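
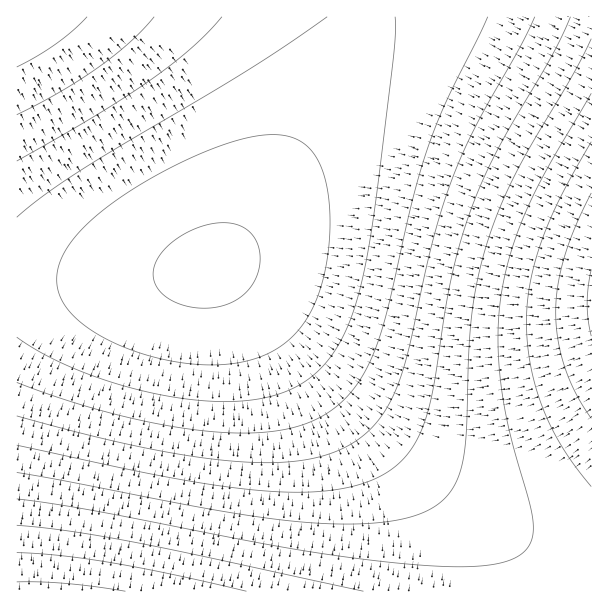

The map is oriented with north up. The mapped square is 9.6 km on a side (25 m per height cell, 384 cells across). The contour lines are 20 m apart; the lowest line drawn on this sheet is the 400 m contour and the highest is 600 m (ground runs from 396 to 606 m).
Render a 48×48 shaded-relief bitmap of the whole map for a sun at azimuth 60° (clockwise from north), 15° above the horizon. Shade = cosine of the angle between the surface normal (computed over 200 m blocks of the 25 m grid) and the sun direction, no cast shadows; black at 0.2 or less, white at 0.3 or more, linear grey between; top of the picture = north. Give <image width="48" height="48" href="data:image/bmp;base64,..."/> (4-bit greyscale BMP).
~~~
<image width="48" height="48" href="data:image/bmp;base64,Qk32BAAAAAAAAHYAAAAoAAAAMAAAADAAAAABAAQAAAAAAIAEAAATCwAAEwsAABAAAAAAAAAAAAAAABEREQAiIiIAMzMzAERERABVVVUAZmZmAHd3dwCIiIgAmZmZAKqqqgC7u7sAzMzMAN3d3QDu7u4A////AMzMzd3d3d3u7u7t3d3d3MzMu7u6qqmZmczM3d3d3d7u7u7d3d3dzMzLu7uqqpmZiMzN3d3d3u7u7u3d3d3MzMu7u6qqmZmIiMzd3d3d7u7u7t3d3dzMzLu7qqqZmYiIh83d3d3e7u7u7d3d3czMu7uqqpmZiIiHd93d3d7u7u7u7d3d3MzLu7qqmZmIiId3d93d3d7u7u7u3d3dzMy7uqqpmZiIh3d3Zt3d3e7u7u7t3d3czMu7qqmZmIiHd3ZmZt3d3u7u7u7d3d3MzLu6qpmYiId3dmZmZt3d3u7u7t3d3dzMy7uqqZmIh3d2ZmZlVd3d3u7u7d3d3czMu7qqmZiId3dmZmVVVd3d3u7t3d3d3MzLu6qpmYiHd2ZmZVVVVd3d3d3d3d3dzMy7uqqZiId3dmZlVVVVVd3d3d3d3d3czMu7qqmYiHd2ZmVVVVVERN3d3d3d3d3MzLu6qpmYh3dmZlVVVERERN3d3d3d3dzMy7u6qZmId3ZmZVVURERERN3d3d3d3czMu7uqqZiHd2ZlVVVERERERN3d3d3dzMzLu7qqmYiHdmZVVURERERERN3d3d3MzMy7u6qpmIh3ZmVVVERERERERM3d3MzMzMu7uqqZmId3ZmVVRERERERERMzMzMzMzLu7qqmZiHd2ZlVVRERERERERMzMzMzMu7u6qqmYiHdmZVVUREREQ0RERMzMzMy7u7uqqpmYh3dmZVVERERERERERMzLu7u7u6qqqZmIh3ZmVVVERERERERERLu7u7u7uqqqmZiId3ZmVVVERERERERERLu7u7u6qqqpmYiId2ZlVVRERERERERERLu7u6qqqqmZmYiHd2ZlVVRERERERERERKqqqqqqqpmZmIiHd2ZlVVVEREREREREVaqqqqqqqZmZiIh3d2ZlVVVERERERERFVaqqqqqpmZmZiIh3d2ZlVVVURERERERVVaqqqqmZmZmYiIh3d2ZmVVVVVERERFVVVZmZmZmZmZmYiIh3d2ZmVVVVVVVVVVVVVZmZmZmZmZmYiIh3d2ZmZVVVVVVVVVVVVZmZmZmZmZmIiIh3d3ZmZlVVVVVVVVVVVZmZmZmZmZmIiIiHd3ZmZmZVVVVVVVVVVZmZmZmZmZmIiIiHd3dmZmZmVVVVVVVVVZmZmZmZmZmYiIiId3d2ZmZmZmZVVVVVVZmZmZmZmZmYiIiId3d3ZmZmZmZmZmVVVZmZmZmZmZmZiIiIh3d3d2ZmZmZmZmZVVZmZmZmZmZmZmIiIiHd3d3dmZmZmZmZlVZmZmZmZmZmZmZiIiIh3d3d3dmZmZmZmVZmZmZmZmZmZmZmIiIiHd3d3d3ZmZmZmVZmZmZmZmZmZmZmZiIiIh3d3d3dmZmZmVZmZmZmZmZmZmZmZmIiIiId3d3d2ZmZmVZmZmZmZmZmZmZmZmYiIiIiHd3d3ZmZmVZmZmZmqqqqqmZmZmZmIiIiId3d3ZmZmVZmZmqqqqqqqqqmZmZmYiIiIh3d3dmZlVZmZmqqqqqqqqqqZmZmZmIiIiHd3dmZlVQ=="/>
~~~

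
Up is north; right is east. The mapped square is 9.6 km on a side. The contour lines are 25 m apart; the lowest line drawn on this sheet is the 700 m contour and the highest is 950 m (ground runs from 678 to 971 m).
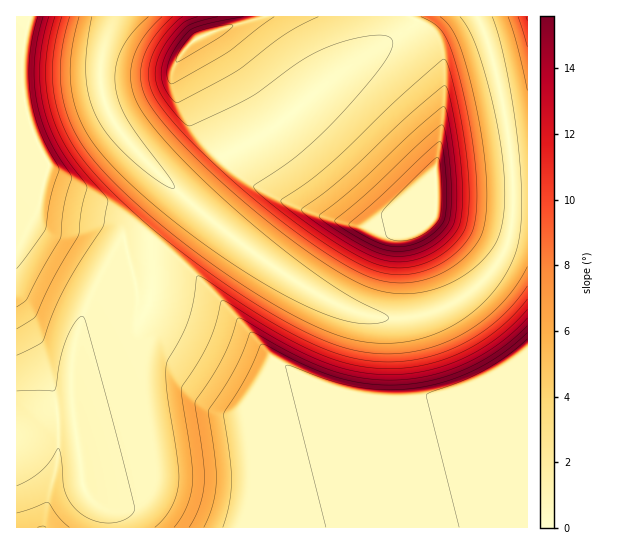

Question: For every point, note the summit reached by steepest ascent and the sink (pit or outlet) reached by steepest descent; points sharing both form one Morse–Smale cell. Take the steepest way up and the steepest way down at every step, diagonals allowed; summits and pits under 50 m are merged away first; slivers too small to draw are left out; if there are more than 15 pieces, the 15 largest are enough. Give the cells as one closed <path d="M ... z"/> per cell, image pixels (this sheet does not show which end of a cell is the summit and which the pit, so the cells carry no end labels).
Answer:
<path d="M182 195l-6 11-25 31 1 53-4 16-8 15-7 6-55 14-5 9-2 28 2 39-23 0-34 17 1 94 511-1-1-327-14 1-1 24-7 25-10 17-20 21-18 13-16 8-28 8-24 2-20-3-22-7-48-25-60-41z"/><path d="M477 16l-58 0-12 13-77 51-55 47-54 30-32 34-8 3 46 39 46 34 40 25 34 17 28 8 24 2 26-4 32-14 18-13 25-29 9-21 4-25-1-51-7-48-14-64z"/><path d="M115 16l-99 1 1 416 33-16 23 0-2-39 4-33 14-8 44-10 7-6 8-15 4-16-1-53 21-26 9-14-52-54-22-34-6-19-1-23 4-22z"/><path d="M418 16l-301 0-9 17-7 24-1 24 3 16 9 22 17 24 49 49 7 1 36-36 54-30 71-59 61-39z"/><path d="M527 16l-50 1 14 33 12 51 8 49 3 50 14-1z"/>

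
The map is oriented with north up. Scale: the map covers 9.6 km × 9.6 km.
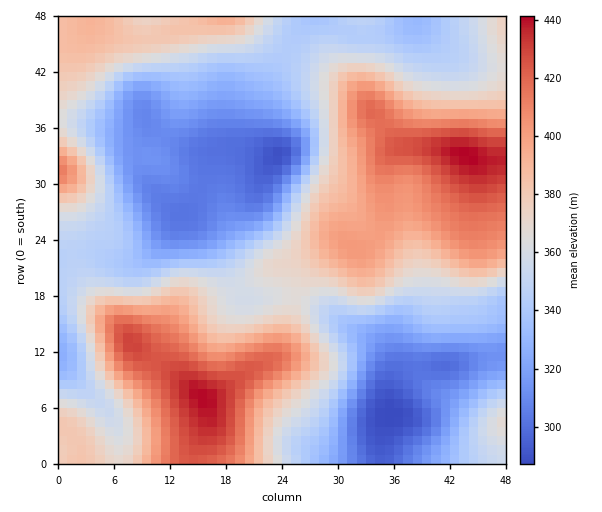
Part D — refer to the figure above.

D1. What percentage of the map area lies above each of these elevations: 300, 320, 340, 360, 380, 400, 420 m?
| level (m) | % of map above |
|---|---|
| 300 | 96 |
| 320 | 81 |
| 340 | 69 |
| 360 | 50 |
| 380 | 33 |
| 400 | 20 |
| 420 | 8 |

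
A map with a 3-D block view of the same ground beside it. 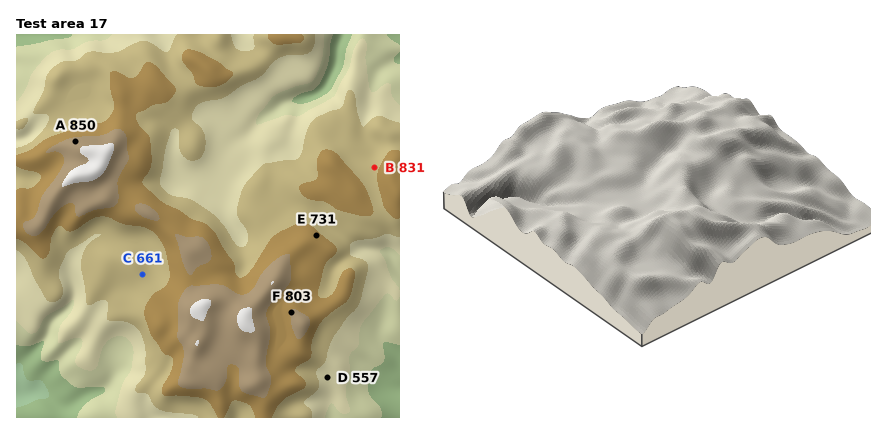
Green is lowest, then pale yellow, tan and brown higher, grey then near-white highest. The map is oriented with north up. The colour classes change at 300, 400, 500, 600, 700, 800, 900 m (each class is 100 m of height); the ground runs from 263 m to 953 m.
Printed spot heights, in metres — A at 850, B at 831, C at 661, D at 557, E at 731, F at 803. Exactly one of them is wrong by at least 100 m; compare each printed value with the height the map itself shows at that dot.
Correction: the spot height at B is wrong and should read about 681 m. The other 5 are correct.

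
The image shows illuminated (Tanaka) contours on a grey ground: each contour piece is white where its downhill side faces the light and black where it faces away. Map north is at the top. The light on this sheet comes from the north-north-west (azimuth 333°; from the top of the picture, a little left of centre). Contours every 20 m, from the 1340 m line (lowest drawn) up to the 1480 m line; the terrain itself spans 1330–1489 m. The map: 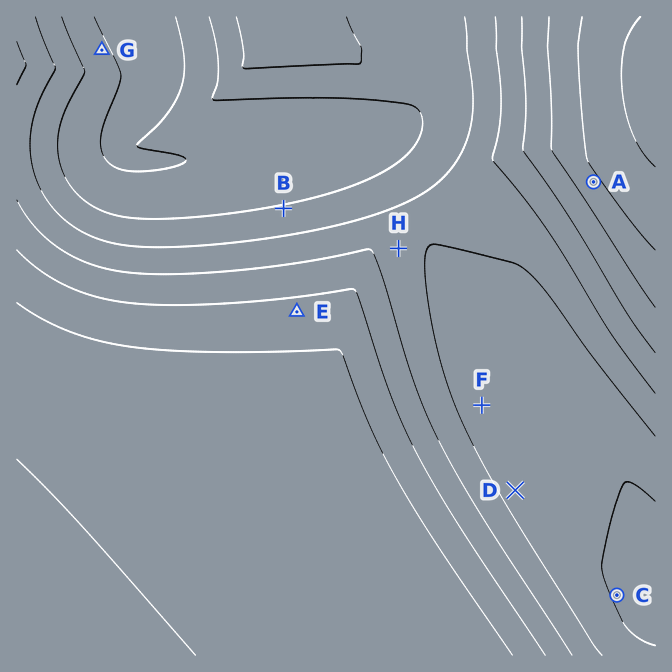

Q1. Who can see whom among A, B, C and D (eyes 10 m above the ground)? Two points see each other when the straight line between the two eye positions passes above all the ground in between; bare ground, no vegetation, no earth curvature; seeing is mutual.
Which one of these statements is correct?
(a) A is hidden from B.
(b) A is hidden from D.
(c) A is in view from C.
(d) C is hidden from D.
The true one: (c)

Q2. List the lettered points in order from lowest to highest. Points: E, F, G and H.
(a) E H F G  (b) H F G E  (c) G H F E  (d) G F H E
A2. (d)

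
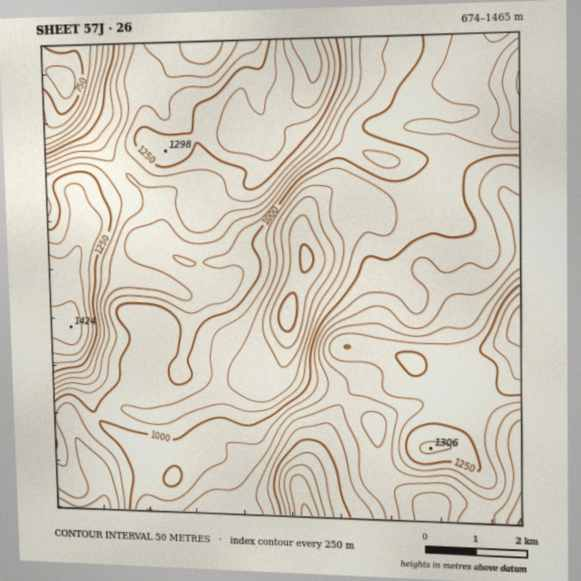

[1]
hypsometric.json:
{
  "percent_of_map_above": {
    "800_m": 97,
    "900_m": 90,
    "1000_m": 69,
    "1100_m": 45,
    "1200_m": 25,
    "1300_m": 8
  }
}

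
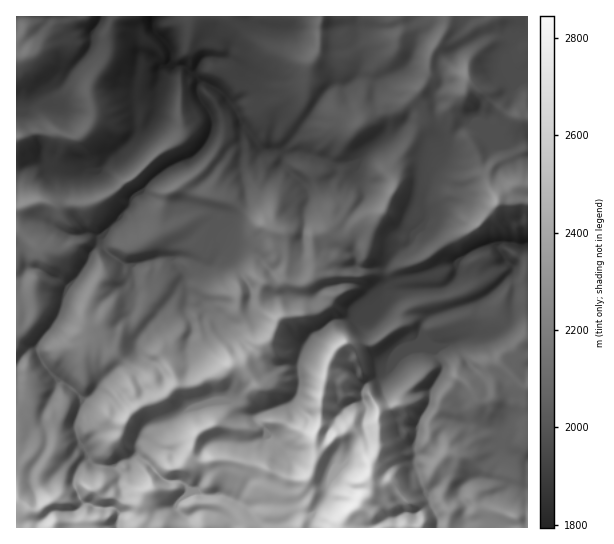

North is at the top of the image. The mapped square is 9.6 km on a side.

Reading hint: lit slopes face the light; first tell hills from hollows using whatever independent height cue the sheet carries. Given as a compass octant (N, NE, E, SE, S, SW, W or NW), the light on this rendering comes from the NW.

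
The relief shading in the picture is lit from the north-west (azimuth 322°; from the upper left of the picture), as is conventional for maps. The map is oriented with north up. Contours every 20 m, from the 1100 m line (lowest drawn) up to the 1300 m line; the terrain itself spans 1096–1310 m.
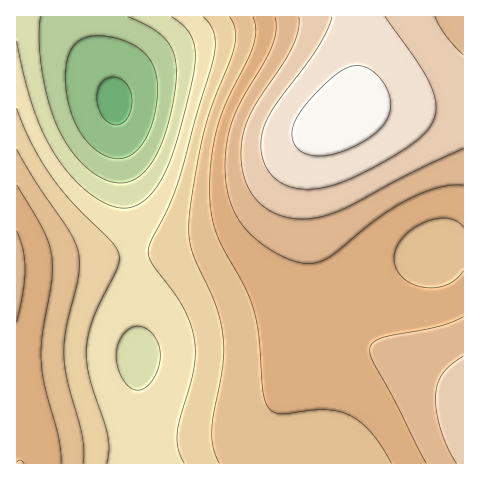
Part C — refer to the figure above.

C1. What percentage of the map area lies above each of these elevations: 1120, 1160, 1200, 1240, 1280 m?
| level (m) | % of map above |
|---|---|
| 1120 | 96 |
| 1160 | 86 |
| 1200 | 64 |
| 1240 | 28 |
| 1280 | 10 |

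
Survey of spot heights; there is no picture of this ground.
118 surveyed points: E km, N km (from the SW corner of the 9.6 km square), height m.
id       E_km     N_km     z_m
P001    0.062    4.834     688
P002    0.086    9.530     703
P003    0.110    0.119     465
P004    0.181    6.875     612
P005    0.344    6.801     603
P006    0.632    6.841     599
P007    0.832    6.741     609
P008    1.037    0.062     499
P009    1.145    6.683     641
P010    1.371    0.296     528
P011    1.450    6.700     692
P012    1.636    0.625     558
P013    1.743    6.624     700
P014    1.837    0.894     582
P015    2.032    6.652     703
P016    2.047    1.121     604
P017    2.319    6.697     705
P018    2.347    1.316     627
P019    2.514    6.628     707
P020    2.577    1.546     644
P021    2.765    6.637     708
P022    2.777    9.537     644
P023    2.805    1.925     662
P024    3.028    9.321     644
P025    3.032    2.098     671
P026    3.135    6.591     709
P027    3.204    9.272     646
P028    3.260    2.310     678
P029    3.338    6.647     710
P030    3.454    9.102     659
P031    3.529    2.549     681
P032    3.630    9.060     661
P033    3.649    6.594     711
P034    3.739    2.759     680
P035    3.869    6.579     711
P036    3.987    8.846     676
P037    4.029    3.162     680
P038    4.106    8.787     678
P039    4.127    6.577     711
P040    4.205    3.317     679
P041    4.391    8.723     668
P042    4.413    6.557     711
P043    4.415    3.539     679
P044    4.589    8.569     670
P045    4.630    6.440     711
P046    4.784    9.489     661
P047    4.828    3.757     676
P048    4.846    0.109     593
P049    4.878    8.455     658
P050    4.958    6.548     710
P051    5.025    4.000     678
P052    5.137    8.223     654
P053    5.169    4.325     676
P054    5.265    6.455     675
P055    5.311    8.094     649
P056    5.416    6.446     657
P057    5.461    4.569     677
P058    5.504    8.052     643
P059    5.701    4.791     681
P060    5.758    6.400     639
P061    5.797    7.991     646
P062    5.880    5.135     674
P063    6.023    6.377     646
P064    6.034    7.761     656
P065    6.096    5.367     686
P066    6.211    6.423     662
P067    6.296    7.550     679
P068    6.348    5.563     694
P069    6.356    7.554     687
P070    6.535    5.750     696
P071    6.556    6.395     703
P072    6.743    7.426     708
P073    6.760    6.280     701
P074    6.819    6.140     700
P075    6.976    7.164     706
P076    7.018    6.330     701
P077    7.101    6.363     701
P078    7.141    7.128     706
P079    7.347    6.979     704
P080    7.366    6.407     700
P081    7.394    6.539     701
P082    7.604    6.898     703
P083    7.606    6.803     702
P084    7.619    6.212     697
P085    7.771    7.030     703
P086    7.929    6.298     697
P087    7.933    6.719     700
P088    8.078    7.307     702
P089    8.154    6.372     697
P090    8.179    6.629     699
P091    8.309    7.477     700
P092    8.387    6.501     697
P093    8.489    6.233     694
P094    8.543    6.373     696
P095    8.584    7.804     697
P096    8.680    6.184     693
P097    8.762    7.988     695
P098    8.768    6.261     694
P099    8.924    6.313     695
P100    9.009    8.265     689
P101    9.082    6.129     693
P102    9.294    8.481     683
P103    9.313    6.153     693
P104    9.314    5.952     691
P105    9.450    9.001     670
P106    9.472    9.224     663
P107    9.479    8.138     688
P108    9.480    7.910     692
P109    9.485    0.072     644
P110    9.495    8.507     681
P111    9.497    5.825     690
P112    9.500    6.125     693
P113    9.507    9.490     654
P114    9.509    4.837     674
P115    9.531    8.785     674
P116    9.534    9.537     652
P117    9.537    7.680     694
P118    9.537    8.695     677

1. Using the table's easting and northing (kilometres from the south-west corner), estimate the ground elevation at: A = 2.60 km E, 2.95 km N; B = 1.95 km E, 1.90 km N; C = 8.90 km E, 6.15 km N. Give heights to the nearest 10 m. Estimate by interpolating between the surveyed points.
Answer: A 700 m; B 630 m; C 690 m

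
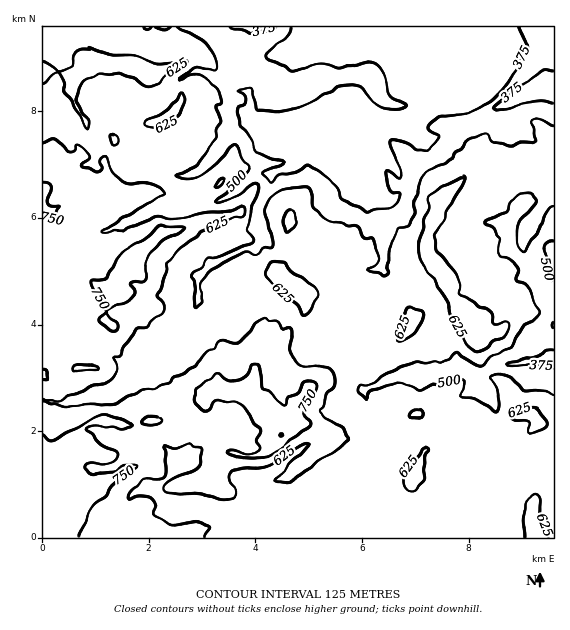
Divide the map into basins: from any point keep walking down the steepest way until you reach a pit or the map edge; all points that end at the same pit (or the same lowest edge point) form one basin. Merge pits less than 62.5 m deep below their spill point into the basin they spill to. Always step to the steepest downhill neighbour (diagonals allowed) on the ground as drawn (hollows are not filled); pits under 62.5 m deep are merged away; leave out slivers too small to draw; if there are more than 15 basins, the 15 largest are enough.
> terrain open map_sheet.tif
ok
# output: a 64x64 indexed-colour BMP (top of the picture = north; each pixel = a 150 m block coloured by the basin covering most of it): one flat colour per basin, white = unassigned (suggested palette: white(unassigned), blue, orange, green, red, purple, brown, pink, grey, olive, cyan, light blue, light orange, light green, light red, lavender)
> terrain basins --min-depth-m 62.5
<image width="64" height="64" href="data:image/bmp;base64,Qk12CAAAAAAAAHYAAAAoAAAAQAAAAEAAAAABAAQAAAAAAAAIAAATCwAAEwsAABAAAAAAAAAA////ALR3HwAOf/8ALKAsACgn1gC9Z5QAS1aMAMJ34wB/f38AIr28AM++FwDox64AeLv/AIrfmACWmP8A1bDFABERERERERERERIiIiIiIiIiIiIiIiIiIiIiIiIiIiERERERERERERERESIiIiIiIiIiIiIiIiIiIiIiIiIiIRERERERERERERERIiIiIiIiIiIiIiIiIiIiIiIiIiIhERERERERERERERESIiIiIiIiIiIiIiIiIiIiIiIiIiERERERERERERERERIiIiIiIiIiIiIiIiIiIiIiIiIiIREREREREREREREREiIiIiIiIiIiIiIiIiIiIiIiIiIiEREREREREREREREREREiIiIiIiIiIiIiIiIiIiIiIiIRERERERERERERERERERERIiIiIiIiIiIiIiIiIiIiIRERERERERERERERERERERERIiIiIiIiIiIiIiIiIiIRERERERERERERERERERERERESIiIiIiIiIiIiIiIiIhEREREREREREREREREREREREREiIiIiIiIiIiIiIiIiEREREREREREREREREREREREREREiIiIiIiIiIiIiIiIRERERERERERERERERERERERERESIiIiIiIiIiIiIiIiERERERERERERERERERERERERERIiIiIiIiIiIiIiIiIRERERERERERERERERERERERIiIiIiIiIiIiIiIiIiIiEhEREREREREREREREREREREiIiIiIiIiIiIiIiIiIiIiERERERERERERERERERERESIiIiIiIiIiIiIiIiIiIiIREREREREREREREREREREREiIiIiIiIiIiIiIiIiIiIhERERERERERERERERERERESIiIiIiIiIiIiIiIiIiIiERERERERERERERERERERESIiIiIiIiIiIiIiIiIiIiIRERERERERERERERERERESIiIiIiIiIiIiIiIiIiIiIhERERERERERERERERERERIiIiIiIiIiIiIiIiIiIiIiERERERERERERERERERERIiIiIiIiIiIiIiIiIiIiIiIREREREREREREREREREREiIiIiIiIiIiIiIiIiIiIiIhERERERERERERERERERESIiIiIhEREiIiIiIiIiIiIiEREREREREREREREREREREiIiIhERERIiIiIiIiIiIiIRERERERERERERERERERESIiIhERERESIiIiIiIiIiIhEREREREREREREREREREREiIhEREREREiIiIiIiIiIiERERERERERERERERERERERIiERERERERIiIiIiIiIiIREREREREREREREREREREREiERERERERESIiIiIiIiIhEREREREREREREREREREREREREREREREREiIiIiIiIiERERERERERERERERERERERERERERERERERIiIiIiIiIRERERERERERERERERERERERERERERERERIiIiIiIiIhERERERERERERERERERERERERERERERERIiIiIiIiIiEREREREREREREREREREREREREREREREREiIiIiIiIiIREREREREREREREREREREREREREREREREiIiIiIiIiIhERERERERERERERERERERERERERERERESIiIiIiIiIiERERERERERERERERERERERERERERERERIiIiIiIiIiIREREREREREREREREREREREREREREREREiIiIiIiIiIhERERERERERERERERERERERERERERERERIiIiIiIiIiEREREREREREREREREREREREREREREREREiIiIiIiIiIRERERERERERERERERERERERERERERERERIiIiIiIiIhEREREREREREREREREREREREREREREREREiIiIiIiIiERERERERERERERERERERERERERERERERERIiIiIiIiIRERERERERERERERERERERERERERERERERESIiIiIiIhERERERERERERERERERERERERERERERERERESIiIiIiERERERERERERERERERERERERERERERERERERERERIiIRERERERERERERERERERERERERERERERERERERERESIhERERERERERERERERERERERERERERERERERERERERERERERERERERERERERERERERERERERERERERERERERERERERERERERERERERERERERERERERERERERERERERERERERERERERERERERERERERERERERERERERERERERERERERERERERERERERERERERERERERERERERERERERERERERERERERERERERERERERERERERERERERERERERERERERERERERERERERERERERERERERERERERERERERERERERERERERERERERERERERERERERERERERERERERERERERERERERERERERERERERERERERERERERERERERERERERERERERERERERERERERERERERERERERERERERERERERERERERERERERERERERERERERERERERERERERERERERERERERERERERERERERERERERERERERERERERERERERERERERERERERERERERERERERERERERERERERERERERERERERERERERERERERERERERERERERERERERERERERERERERERERERERERERERERERERERERERERERERERERERERERERERERERERERERERERERERERERERERERERERERERER"/>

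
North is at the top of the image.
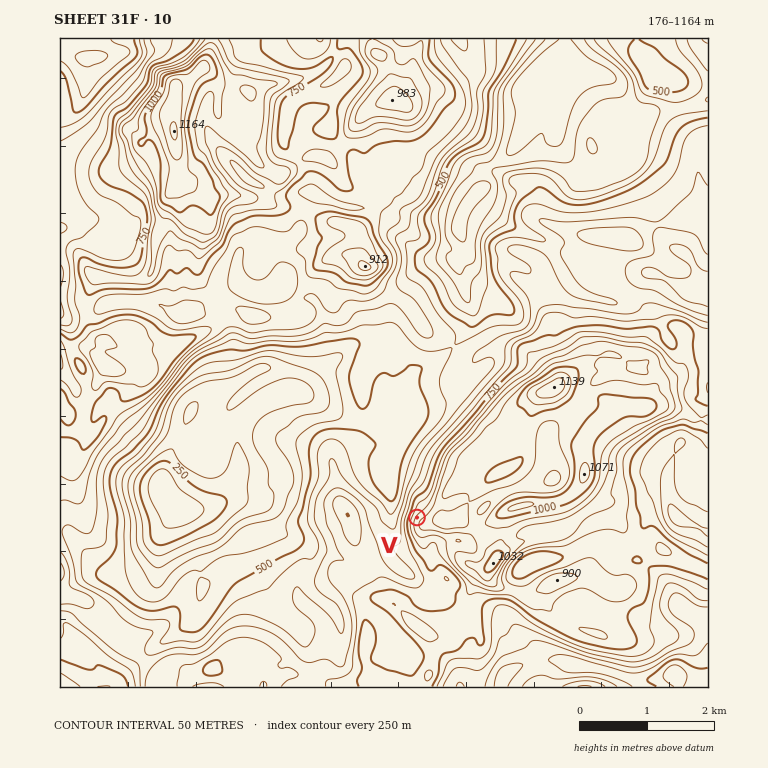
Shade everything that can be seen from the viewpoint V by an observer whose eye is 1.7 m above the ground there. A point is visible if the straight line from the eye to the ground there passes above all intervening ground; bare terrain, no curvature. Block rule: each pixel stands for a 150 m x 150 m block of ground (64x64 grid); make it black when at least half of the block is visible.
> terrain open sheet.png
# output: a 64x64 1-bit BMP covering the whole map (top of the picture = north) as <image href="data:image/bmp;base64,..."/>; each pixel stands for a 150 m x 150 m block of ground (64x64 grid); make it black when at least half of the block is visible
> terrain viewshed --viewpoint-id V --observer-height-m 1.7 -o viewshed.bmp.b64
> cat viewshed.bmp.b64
<image width="64" height="64" href="data:image/bmp;base64,Qk0+AgAAAAAAAD4AAAAoAAAAQAAAAEAAAAABAAEAAAAAAAACAAATCwAAEwsAAAIAAAAAAAAA////AAAAAAAAQH8AAAAAAAAh/+AAAAAAAL//wAAAAAAB/f/AAAAAAAP4/4AAAAAAB/j/gAAAAAAf+P/AAAAAAB/4eYAAAAAAP/x7BAAAAAD/nnsOAAAAAP+P/w4AAAAA/8//HgAAAAD/h4AeAAAAAP8AAAcAAAAAvwAABwAAAAC+AAAPAAAAAD4AAA+AAAAAPgAAD5AAAAD+AAAPrAAAAPwAAB/MAAAAfAAAH+wAAAB+AAA//gAAAD8AAD/+AAAAP8AAP/AAAAA/94Af8AAAAD/7gA/wAAAAL/mAD/gAAAA3/8Af/AAAADP+YD/8AAAAW/8w//4AAAAP/8///wAAAI////f/gAAAD///4/+AAAAP3//z/4AAAA/H////AAAAA4H///gAAAAAAP//8AAAAAAAAH/gAAAAABwA/8AAAAAf/gD/gBAAABj+EP/AOAAAAH8ef8AwAAAAf58QQDwAAAB/3gAAcAAAAH/+ADAAAAAAL/4AYAAAAAA7/gDwAAAAAD/+APgAAAAAPfwA/AAAAAAEDgD+IAAAAAIeAf/wAAAAEDAB/+AAAAAYYAH/4AAAABjAA//wAAAAGfAD//AAAAAf8Af/6AAAAB8YA//oAAAADDgB3wAAAAAdvAAOBAAAAA8OAAA8AAAABwAAAH4AAAABAAAAHgAAAAAAAAAfAAAAAAAAAB8DAA=="/>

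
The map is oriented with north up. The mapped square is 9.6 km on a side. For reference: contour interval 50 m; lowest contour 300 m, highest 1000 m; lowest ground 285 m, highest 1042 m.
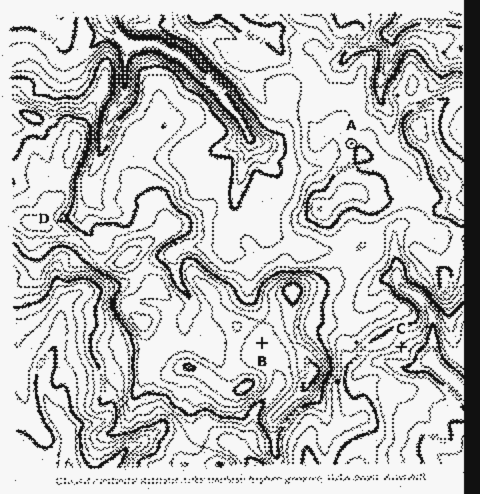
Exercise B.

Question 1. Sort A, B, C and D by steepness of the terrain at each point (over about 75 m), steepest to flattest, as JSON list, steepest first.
["D", "C", "A", "B"]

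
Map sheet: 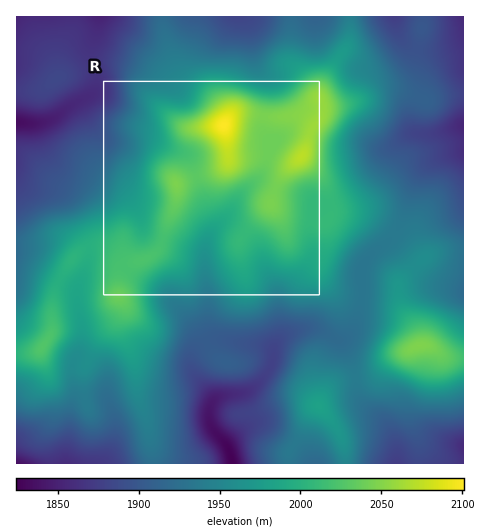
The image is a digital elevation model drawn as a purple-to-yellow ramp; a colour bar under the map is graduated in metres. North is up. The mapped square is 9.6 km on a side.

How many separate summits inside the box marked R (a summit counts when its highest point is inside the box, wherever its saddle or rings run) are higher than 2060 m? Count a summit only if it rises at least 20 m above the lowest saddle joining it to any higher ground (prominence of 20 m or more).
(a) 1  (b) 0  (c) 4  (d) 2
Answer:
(d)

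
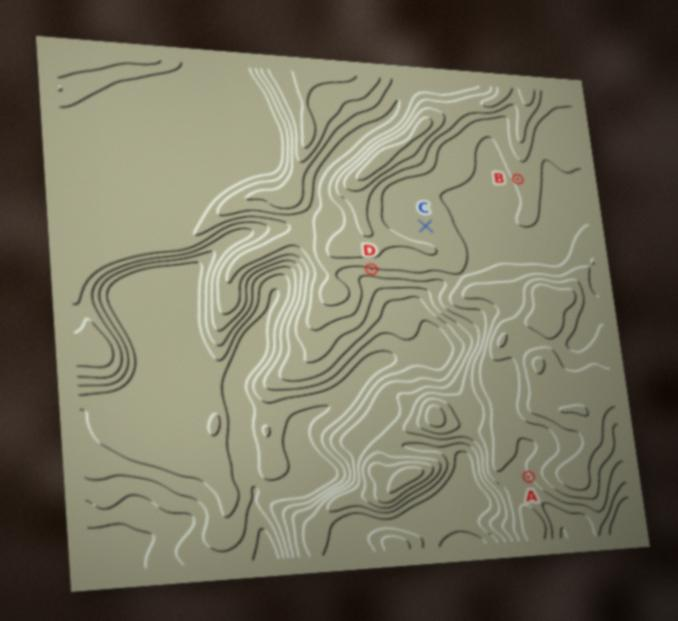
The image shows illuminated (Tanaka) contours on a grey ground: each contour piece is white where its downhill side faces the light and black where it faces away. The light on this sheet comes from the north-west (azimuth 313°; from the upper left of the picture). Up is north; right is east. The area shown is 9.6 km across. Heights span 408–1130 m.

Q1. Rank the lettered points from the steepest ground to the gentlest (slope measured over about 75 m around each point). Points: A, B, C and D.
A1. D A B C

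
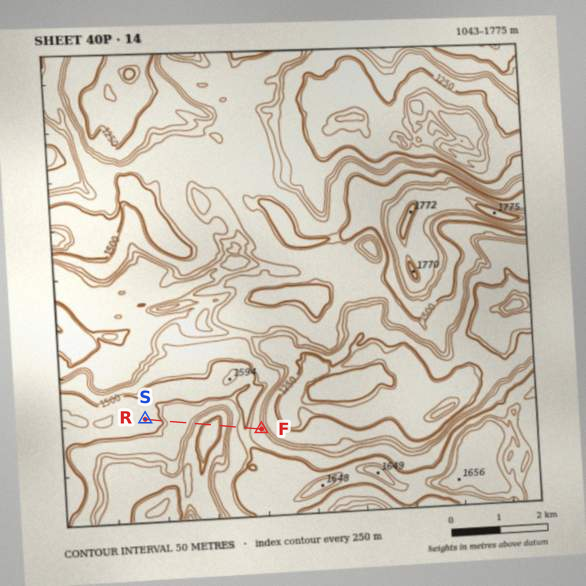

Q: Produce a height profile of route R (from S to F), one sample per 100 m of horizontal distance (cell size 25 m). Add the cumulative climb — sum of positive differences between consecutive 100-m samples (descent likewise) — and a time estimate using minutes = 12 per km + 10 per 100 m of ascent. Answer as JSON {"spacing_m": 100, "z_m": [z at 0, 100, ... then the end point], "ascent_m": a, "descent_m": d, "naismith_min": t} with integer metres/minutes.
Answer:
{"spacing_m": 100, "z_m": [1530, 1529, 1528, 1514, 1459, 1416, 1411, 1409, 1407, 1397, 1307, 1283, 1214, 1168, 1166, 1237, 1287, 1386, 1427, 1480, 1501, 1452, 1410, 1406, 1405], "ascent_m": 334, "descent_m": 459, "naismith_min": 61}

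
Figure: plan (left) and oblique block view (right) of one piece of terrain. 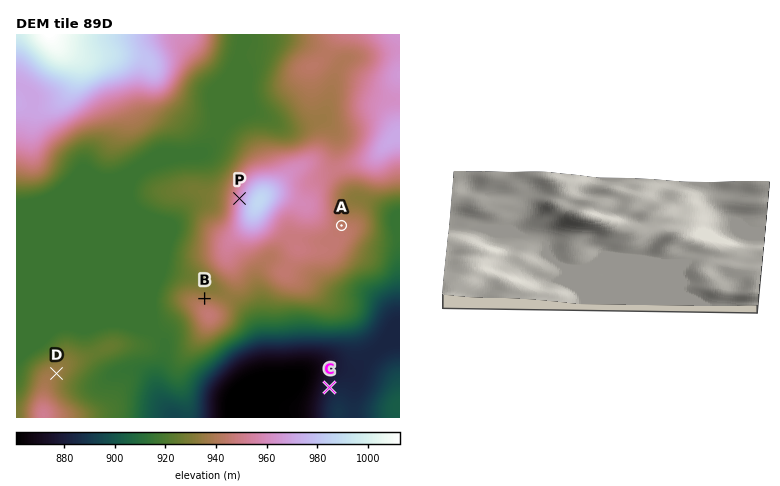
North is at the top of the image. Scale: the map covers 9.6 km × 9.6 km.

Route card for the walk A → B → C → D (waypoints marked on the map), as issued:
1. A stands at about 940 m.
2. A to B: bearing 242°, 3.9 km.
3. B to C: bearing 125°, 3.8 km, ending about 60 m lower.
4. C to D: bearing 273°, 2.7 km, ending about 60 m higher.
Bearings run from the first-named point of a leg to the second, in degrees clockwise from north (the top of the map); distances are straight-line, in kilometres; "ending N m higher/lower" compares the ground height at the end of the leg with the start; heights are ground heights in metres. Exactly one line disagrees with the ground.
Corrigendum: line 4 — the distance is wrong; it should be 6.8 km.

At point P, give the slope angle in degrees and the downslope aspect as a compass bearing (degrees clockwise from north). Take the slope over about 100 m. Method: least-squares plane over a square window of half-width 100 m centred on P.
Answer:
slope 5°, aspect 285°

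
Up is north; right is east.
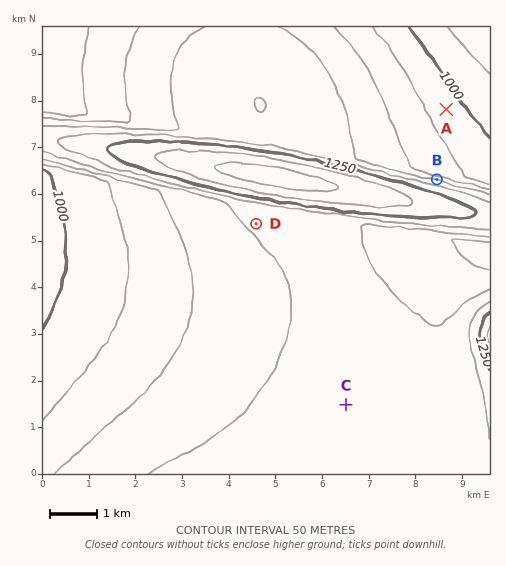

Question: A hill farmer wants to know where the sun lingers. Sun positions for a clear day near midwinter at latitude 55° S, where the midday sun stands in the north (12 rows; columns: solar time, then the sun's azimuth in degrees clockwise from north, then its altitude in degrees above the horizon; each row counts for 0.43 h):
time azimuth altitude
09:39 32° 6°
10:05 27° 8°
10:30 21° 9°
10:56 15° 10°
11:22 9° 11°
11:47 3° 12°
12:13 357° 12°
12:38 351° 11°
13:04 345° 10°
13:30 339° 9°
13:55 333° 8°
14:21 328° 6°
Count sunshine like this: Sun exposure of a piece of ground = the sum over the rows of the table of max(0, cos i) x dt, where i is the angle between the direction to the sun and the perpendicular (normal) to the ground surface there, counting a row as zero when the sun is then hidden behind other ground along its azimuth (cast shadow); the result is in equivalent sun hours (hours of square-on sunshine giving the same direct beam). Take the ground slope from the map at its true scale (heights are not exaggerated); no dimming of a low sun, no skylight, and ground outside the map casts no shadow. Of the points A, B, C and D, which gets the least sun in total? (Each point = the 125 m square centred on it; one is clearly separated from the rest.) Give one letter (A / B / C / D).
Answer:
D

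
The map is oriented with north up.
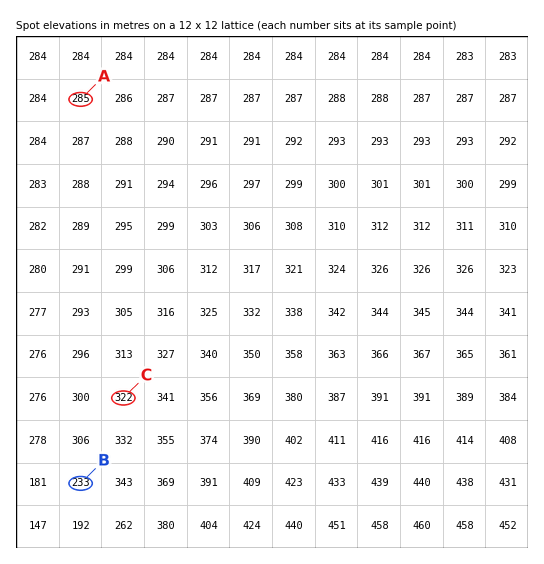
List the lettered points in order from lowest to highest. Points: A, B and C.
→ B A C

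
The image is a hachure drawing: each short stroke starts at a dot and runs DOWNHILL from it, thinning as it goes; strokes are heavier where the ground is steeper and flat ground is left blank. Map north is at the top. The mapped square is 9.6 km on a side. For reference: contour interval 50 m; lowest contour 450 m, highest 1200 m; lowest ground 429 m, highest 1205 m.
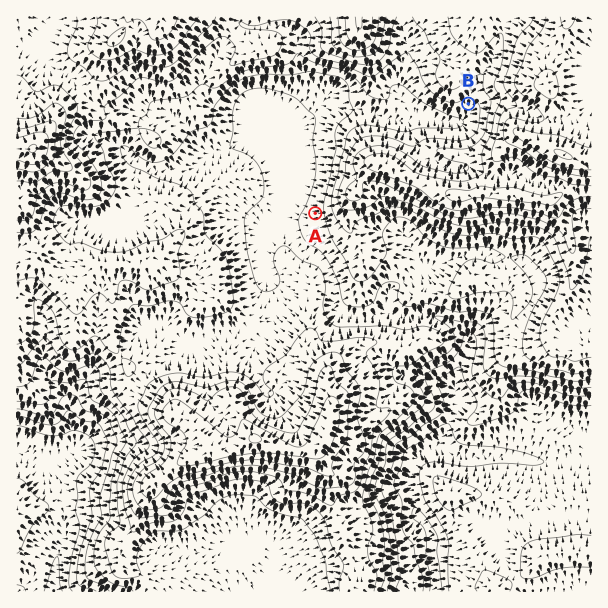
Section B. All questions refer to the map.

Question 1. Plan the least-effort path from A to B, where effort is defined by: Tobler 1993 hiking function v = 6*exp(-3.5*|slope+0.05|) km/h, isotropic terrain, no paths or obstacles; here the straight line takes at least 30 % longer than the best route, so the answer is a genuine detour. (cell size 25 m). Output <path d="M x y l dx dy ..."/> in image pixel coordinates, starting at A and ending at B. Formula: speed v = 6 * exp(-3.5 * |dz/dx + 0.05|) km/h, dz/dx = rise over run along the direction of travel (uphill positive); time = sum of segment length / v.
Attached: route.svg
<path d="M315 213l38-75 4-4 9-5 36 0 36-18 15 0 15-7"/>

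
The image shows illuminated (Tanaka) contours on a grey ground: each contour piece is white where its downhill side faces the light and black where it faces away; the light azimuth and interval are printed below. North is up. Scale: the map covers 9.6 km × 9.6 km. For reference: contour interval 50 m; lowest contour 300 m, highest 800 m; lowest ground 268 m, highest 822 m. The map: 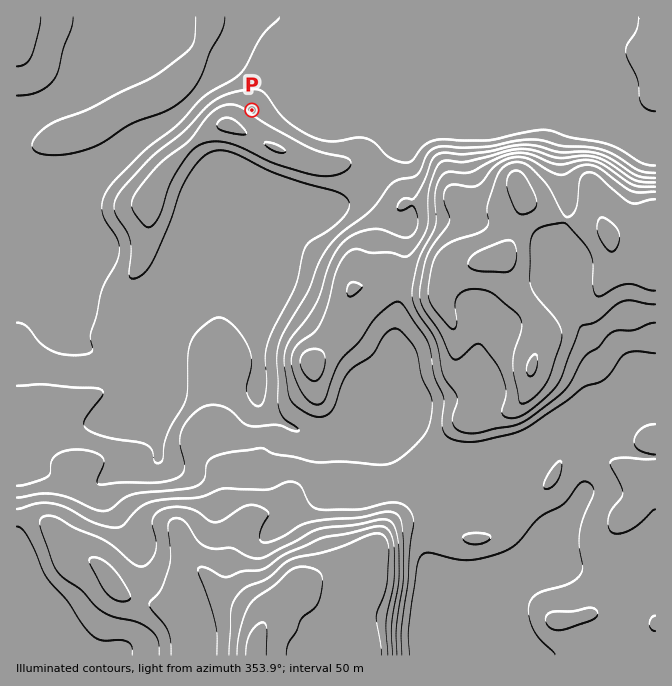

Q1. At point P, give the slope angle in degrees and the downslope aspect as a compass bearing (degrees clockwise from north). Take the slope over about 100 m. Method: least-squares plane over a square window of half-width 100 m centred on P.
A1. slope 11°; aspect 35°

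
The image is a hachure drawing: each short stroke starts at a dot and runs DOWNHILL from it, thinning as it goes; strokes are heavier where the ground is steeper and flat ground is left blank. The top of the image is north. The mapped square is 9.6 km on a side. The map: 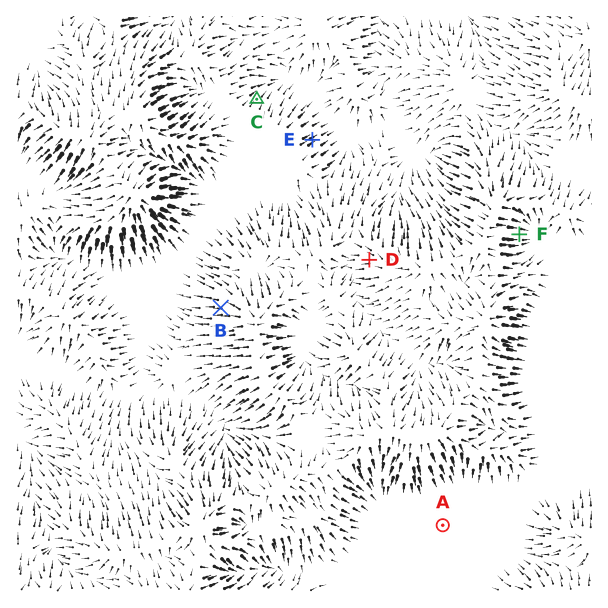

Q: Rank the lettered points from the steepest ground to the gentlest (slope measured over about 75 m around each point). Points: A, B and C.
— B C A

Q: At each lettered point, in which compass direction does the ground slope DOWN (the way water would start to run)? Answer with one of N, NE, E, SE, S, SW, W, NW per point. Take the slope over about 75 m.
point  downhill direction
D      W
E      NE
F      E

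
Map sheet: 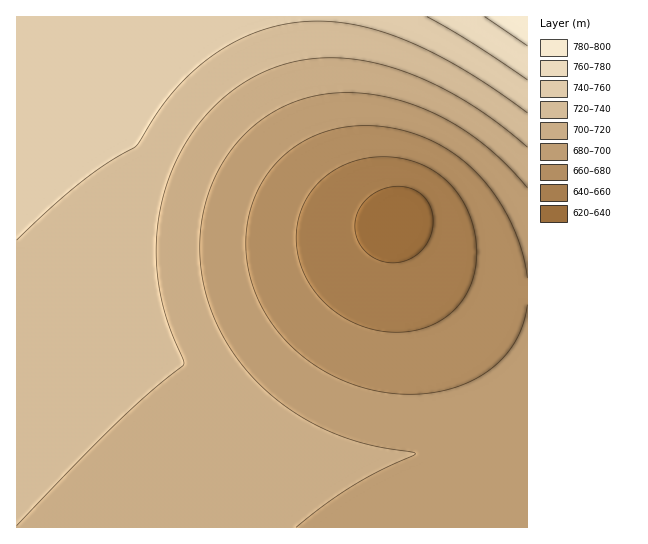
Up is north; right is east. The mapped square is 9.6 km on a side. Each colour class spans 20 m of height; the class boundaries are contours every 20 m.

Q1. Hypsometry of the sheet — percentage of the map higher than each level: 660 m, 90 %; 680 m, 77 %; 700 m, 58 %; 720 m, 35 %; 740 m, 14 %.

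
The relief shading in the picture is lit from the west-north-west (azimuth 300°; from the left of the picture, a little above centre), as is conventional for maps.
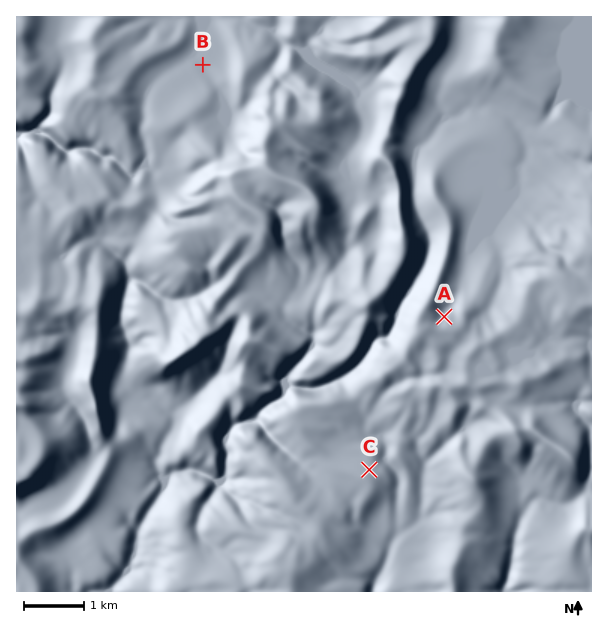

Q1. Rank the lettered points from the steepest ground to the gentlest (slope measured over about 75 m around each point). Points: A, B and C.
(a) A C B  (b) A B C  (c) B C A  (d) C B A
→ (a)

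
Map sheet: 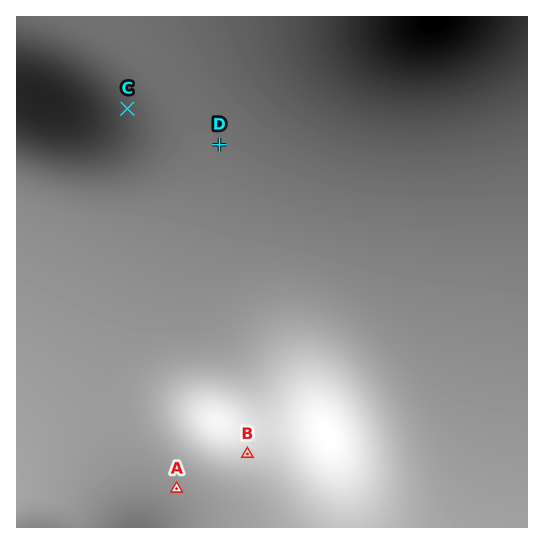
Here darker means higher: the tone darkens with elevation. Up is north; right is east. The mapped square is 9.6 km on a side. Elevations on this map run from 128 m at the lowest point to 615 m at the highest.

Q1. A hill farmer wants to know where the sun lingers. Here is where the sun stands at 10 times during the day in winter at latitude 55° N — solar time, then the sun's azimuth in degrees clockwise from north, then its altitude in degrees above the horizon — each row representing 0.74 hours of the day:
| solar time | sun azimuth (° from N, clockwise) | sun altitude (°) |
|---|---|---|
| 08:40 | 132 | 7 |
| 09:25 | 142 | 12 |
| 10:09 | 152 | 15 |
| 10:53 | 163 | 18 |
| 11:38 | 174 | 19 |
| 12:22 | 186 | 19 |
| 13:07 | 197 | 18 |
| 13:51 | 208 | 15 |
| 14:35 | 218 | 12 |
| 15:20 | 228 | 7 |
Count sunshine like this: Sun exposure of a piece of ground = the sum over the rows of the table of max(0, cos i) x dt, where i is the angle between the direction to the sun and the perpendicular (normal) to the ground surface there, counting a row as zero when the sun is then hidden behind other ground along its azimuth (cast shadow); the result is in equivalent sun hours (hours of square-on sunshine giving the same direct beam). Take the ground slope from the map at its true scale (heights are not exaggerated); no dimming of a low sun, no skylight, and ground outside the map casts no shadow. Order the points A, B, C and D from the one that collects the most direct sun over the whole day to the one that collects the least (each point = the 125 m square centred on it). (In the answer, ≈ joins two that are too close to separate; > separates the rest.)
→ D > A ≈ C > B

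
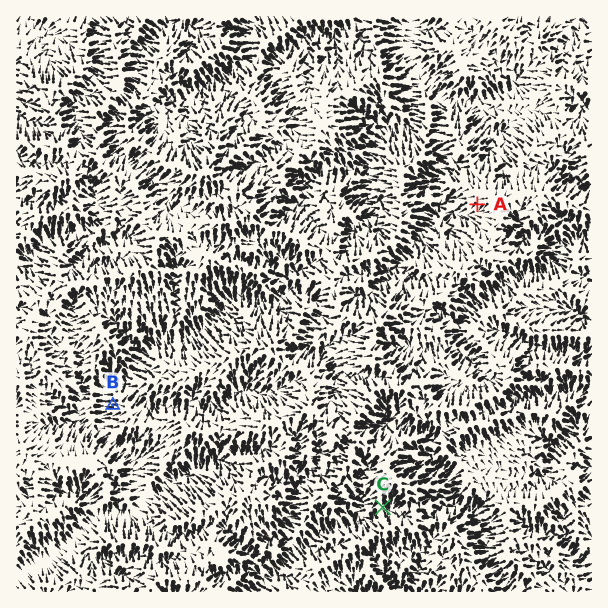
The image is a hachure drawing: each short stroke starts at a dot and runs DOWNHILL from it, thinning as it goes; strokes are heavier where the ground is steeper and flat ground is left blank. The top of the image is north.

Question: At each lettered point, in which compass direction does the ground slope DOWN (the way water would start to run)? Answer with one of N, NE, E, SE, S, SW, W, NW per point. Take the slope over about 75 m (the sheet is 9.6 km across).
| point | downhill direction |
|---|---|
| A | SW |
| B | W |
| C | S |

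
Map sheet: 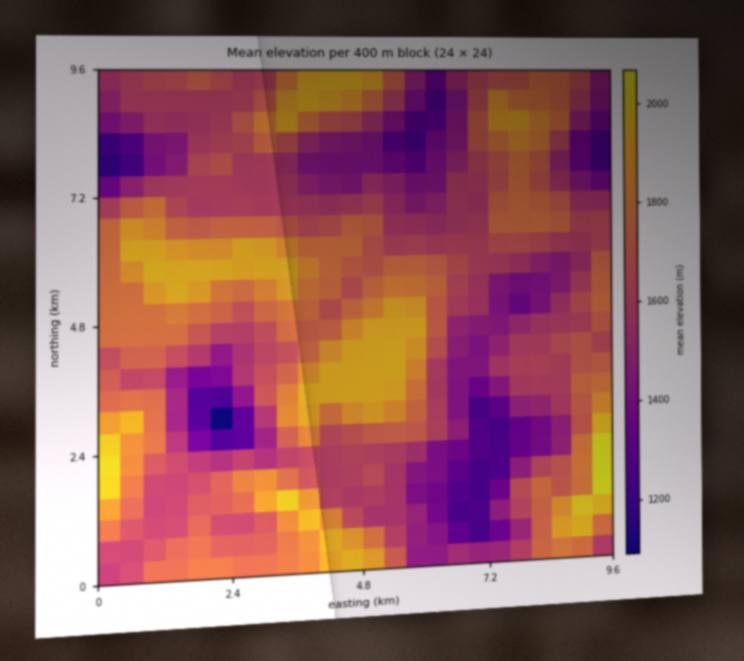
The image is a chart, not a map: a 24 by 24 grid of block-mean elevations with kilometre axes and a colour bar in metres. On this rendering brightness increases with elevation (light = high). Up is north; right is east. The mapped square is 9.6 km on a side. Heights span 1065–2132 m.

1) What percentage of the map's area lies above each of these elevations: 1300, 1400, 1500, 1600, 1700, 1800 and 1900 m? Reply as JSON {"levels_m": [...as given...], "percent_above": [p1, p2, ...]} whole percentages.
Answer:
{"levels_m": [1300, 1400, 1500, 1600, 1700, 1800, 1900], "percent_above": [94, 91, 78, 60, 42, 17, 13]}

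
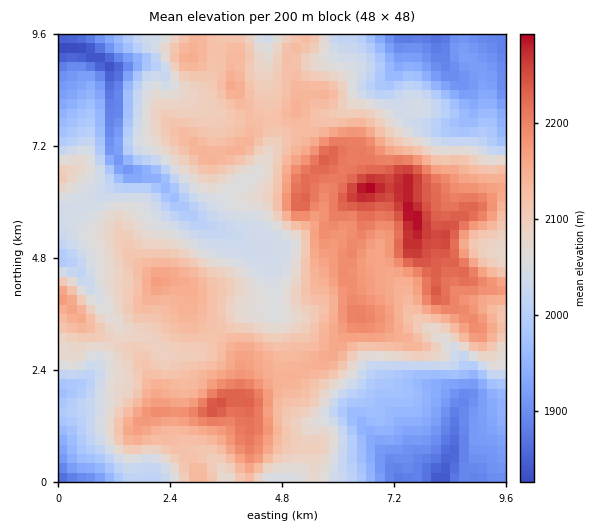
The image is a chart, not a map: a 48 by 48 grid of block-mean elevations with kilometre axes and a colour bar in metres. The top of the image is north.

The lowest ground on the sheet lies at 1820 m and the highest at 2300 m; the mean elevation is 2080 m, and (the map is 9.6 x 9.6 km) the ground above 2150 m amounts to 19.8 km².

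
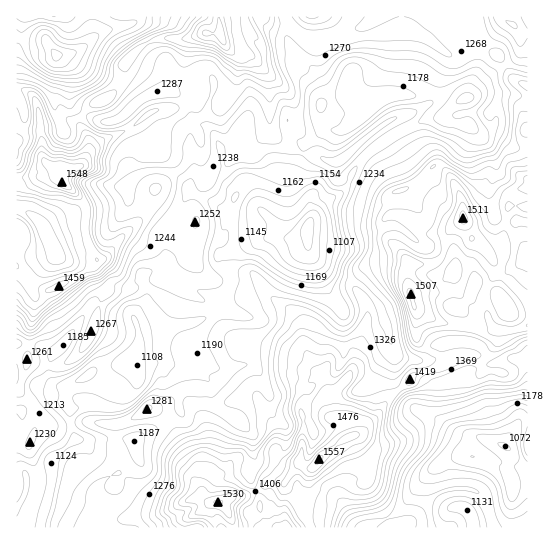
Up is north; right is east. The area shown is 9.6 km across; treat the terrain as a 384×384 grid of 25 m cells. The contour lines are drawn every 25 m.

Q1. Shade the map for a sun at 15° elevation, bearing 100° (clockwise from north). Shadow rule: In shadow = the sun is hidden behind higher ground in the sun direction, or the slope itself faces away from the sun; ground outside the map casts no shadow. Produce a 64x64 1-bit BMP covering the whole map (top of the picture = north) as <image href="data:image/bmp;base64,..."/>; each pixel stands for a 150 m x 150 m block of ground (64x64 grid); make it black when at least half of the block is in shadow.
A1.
<image width="64" height="64" href="data:image/bmp;base64,Qk0+AgAAAAAAAD4AAAAoAAAAQAAAAEAAAAABAAEAAAAAAAACAAATCwAAEwsAAAIAAAAAAAAA////AAAAAAAQAAAAIAAAABAAAAAgAAAACADgAAAAAAAIAPgAAAAAAAgA+AAAAAAADAB4BgAAAAAEAPgGAAAAAAAA8AJAAAAAAADwAGwAAAAAAHACbAAAAwAAAAd2AAADAAAAB3IAAAMAAAAAcAAAAAAAAABwAAAAAAYAAOAAAAAABwAA4AAAAAADgADgAAAAAAGAAAAAAAAAAAAAAICAAAAAAAAAgYAAAAAAAIBAAAAAAAABgAAAAAAAAACAAYAAAQAAAAADwAABgAAAAAPAAMCAAAAAZ8AAwAAAAABnwAAAAAAAAAeAAAAAAAAAD4AAAAAAAAAPgAAAAAAAAB8AAAAAAAADjwAAAAAAAAPHAAAAAAAAB+MAAAAAAAAH8AAAAAAAAAH4AAAAAAAAAZgAAAAAAAADiAAAAAAAAAeYAAAAAAAAA5gGAAAAAAAB2AIAAAAAAADMAgAAAAAAAGQAAAAAAAAAIAQAwAAAAAAAYATgAAAAAAAwAOAAAAAAAAAA4QAAAAAAABjhgAAAAEAAGGEAAAAAMAAOYAAAAAAYAA5gAgAAAAwADsAAAAAAAAAEwAAAAAAAAAAAgAAAAAAAAADgAAAAAAAAAPAAAAAAAAAB8AAAAAAAAAP4AAAAAAAAAfwAQAAAAAAAfgAAAAAAAAAHgAAAAAAAAACeAAAAAAAAAA6AAAAAAA=="/>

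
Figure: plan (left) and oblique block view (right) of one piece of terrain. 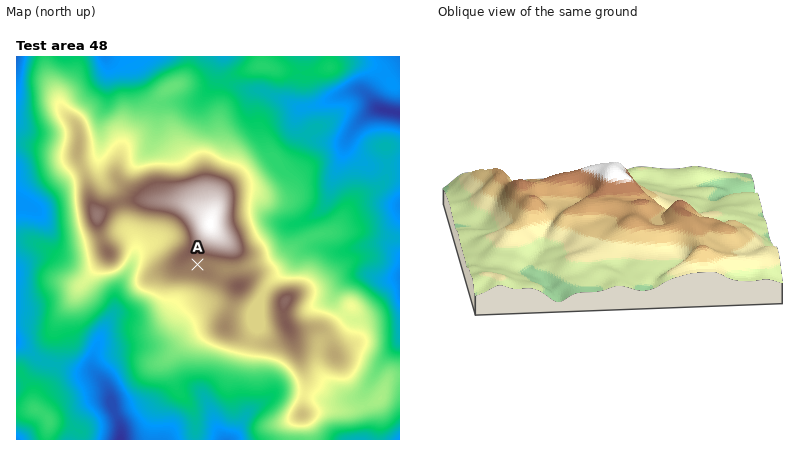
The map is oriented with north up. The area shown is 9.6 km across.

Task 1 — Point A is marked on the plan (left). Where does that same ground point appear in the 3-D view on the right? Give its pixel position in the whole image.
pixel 606 199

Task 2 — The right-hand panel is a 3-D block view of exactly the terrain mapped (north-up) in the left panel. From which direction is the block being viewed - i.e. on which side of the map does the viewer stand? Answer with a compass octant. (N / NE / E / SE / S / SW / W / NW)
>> S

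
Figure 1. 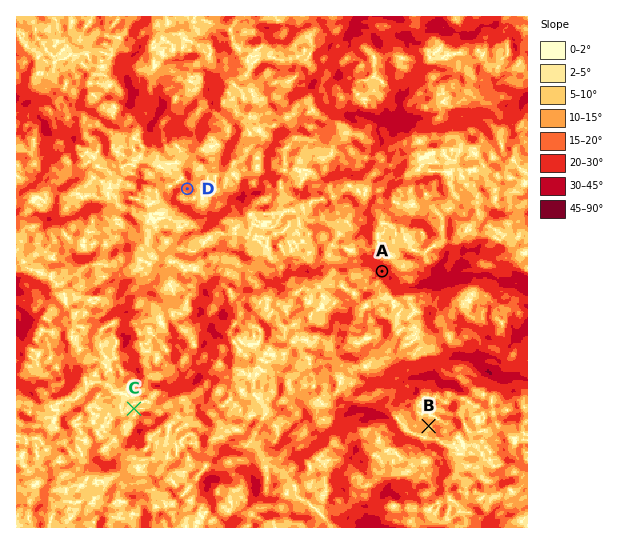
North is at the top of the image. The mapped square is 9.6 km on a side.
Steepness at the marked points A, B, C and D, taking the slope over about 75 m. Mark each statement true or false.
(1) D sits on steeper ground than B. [true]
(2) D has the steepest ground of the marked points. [false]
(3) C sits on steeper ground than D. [false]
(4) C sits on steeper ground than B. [false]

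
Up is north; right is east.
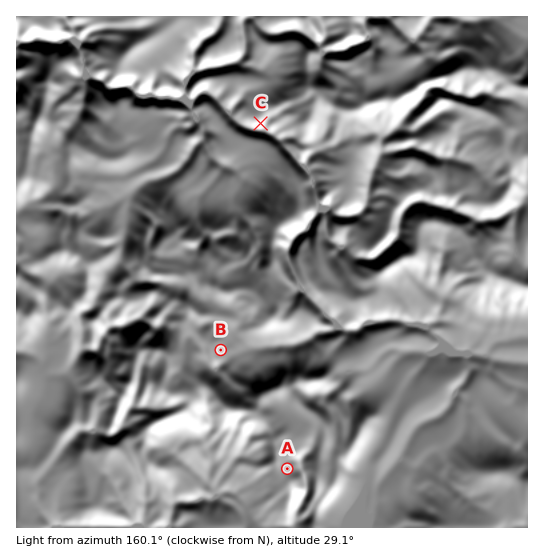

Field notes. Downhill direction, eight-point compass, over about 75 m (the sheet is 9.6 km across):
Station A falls NE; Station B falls E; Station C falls S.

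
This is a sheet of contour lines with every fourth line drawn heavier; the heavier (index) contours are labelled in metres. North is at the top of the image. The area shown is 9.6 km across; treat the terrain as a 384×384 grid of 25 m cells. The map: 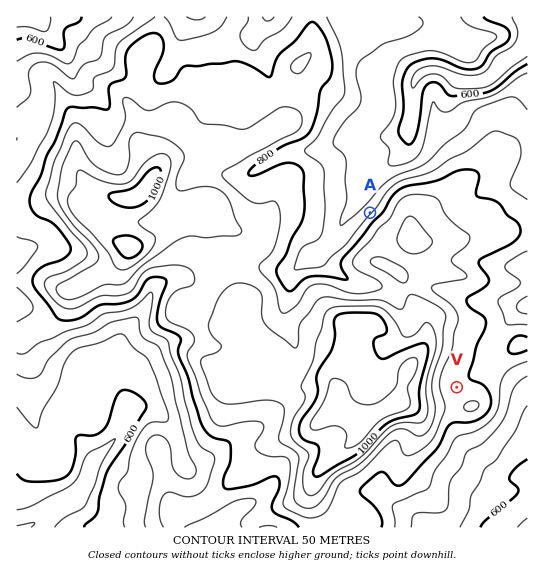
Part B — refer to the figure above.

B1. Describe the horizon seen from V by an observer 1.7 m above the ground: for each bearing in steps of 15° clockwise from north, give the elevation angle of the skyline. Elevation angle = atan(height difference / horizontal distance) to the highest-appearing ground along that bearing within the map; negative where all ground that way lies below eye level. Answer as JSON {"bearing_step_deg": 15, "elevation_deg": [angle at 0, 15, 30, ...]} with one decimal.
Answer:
{"bearing_step_deg": 15, "elevation_deg": [1.9, 0.3, -1.2, -1.4, -0.2, -1.9, -0.8, 1.4, 4.0, 5.8, 6.1, 5.2, 4.2, 3.8, 4.8, 9.7, 13.1, 14.7, 15.3, 16.1, 15.7, 13.6, 10.1, 5.0]}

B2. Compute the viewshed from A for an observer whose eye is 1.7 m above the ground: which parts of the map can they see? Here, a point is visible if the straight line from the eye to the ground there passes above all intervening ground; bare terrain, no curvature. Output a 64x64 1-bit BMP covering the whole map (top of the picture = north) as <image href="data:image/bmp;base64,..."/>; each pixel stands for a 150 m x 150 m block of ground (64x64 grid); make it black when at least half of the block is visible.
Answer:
<image width="64" height="64" href="data:image/bmp;base64,Qk0+AgAAAAAAAD4AAAAoAAAAQAAAAEAAAAABAAEAAAAAAAACAAATCwAAEwsAAAIAAAAAAAAA////AAAAAAAAAAAAAAAAAAAAAAAAAAAAAAAAAAAAAAAAAAAAAAAAAAAAAAAAAAAAAAAAAAAAAAAAAAAAAAAAAAAAAAAAAAAAAAAAAAAAAAAAAAAAAAAAAAAAAAAAAAAAAAAAAAAAAAAAAAAAAAAAAAAAAAAAAAAAAAAAAAAAAAAAAAAAAAAAAAAAAAAAAAAAAAAAAAAAAAAAAAAAAAAAAAAAAAAAAAAAAAAAAAAAAAAAAAAAAAAAAAAAAAAAAAAAAAAAAAAAAAAAAAADAAAAAAAAAAMAAAAAAAAAA4AAAAAAAAADgAAAAAAAAAPCAAAAAAAAA8YAAAAAAAAP7gAAAAAAAA/+AAAAAAAAB/wAAAAAAAAB/gAAAAAAAAH3gAAAAAAAAeMAAAAAAAAB94AAAAAAAAH/wAAAAAAAAP/4AAAAAABAf/4AAAAAAEB//gAAAAAAQH/+AAAAAMAAf/gAAAAAQAA//AAAAABgAB/8AAAAACAAB/4AAAAAAAAA/gAAAAAADxj+AAAAAAAB//gAAAAAAAD//gAAAAAAAD//AAAAAAAAD/8AAAAAAAAP/zAAAAAAAA/+cAAAAAAAD/wwAAAAAAAPjCAAAAAAAB+eIAAAAAAAH/9gAAAAAAAP//+AAAAAAAB//8AAAAAAAH//wAAAAAAAP/4AAAAAAAAf+AAAAAAAAAAAAA=="/>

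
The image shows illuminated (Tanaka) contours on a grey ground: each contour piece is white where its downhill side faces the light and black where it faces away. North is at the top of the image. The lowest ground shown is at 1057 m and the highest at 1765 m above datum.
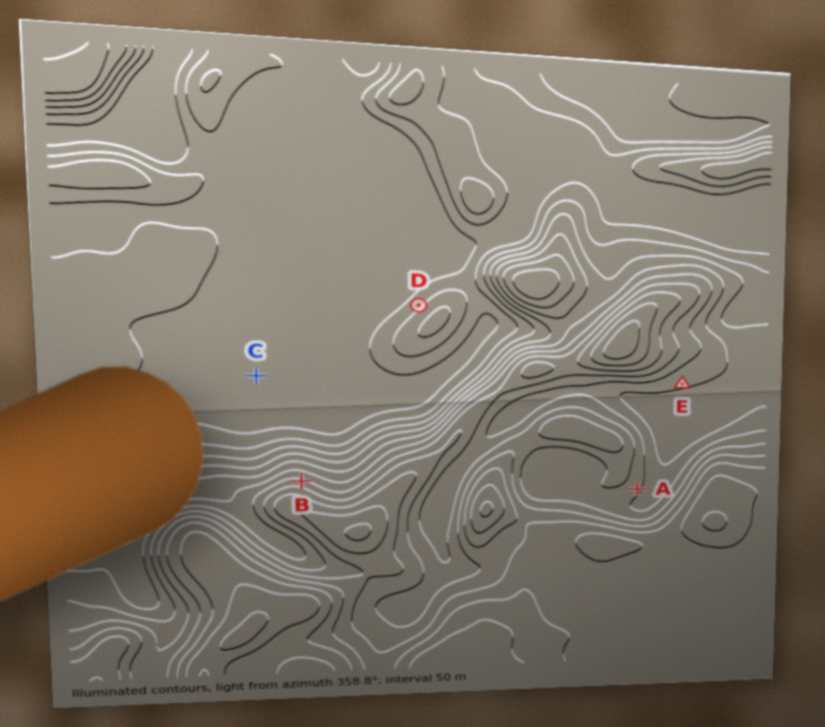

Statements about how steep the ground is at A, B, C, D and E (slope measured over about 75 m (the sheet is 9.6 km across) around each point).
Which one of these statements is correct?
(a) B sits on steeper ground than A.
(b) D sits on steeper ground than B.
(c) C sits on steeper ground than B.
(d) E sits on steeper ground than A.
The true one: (a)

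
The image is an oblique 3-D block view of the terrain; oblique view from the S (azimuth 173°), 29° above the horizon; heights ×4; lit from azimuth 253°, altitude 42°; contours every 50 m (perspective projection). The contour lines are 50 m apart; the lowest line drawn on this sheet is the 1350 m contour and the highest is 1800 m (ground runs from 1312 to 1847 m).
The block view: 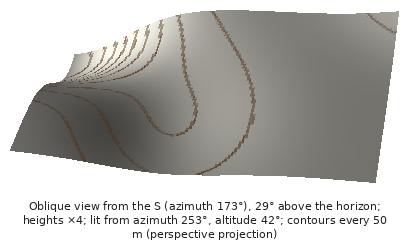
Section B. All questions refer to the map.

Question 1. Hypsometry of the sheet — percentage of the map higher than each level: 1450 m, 97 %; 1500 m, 95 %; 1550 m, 94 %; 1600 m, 92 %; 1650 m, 88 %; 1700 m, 77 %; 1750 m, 54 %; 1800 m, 5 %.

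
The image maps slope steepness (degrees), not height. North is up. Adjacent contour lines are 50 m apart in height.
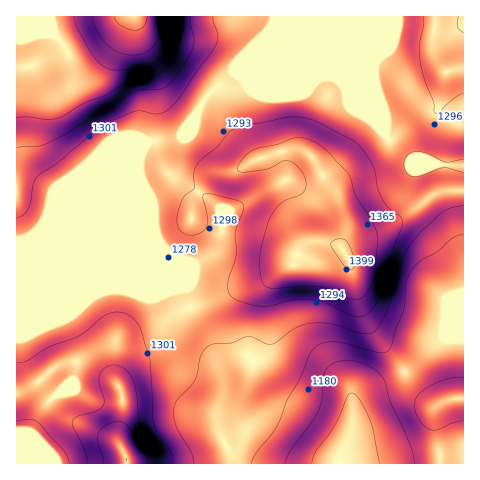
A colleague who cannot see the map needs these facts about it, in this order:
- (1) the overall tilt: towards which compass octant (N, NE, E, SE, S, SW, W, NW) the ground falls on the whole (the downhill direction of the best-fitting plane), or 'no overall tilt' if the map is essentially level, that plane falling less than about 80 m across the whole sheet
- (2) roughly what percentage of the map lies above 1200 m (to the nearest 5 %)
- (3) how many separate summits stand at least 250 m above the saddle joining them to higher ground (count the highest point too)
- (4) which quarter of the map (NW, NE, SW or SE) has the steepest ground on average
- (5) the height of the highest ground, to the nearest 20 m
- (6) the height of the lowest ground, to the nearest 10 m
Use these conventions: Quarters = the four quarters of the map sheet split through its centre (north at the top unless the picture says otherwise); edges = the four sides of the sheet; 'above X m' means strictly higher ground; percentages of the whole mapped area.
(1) Overall the map slopes down towards the south-east.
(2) Ground above 1200 m makes up about 90 % of the sheet.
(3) There is 1 summit with 250 m or more of prominence.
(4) Slopes are steepest in the south-east quarter.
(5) About 1560 m is the highest elevation on the sheet.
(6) The lowest point is down at roughly 1090 m.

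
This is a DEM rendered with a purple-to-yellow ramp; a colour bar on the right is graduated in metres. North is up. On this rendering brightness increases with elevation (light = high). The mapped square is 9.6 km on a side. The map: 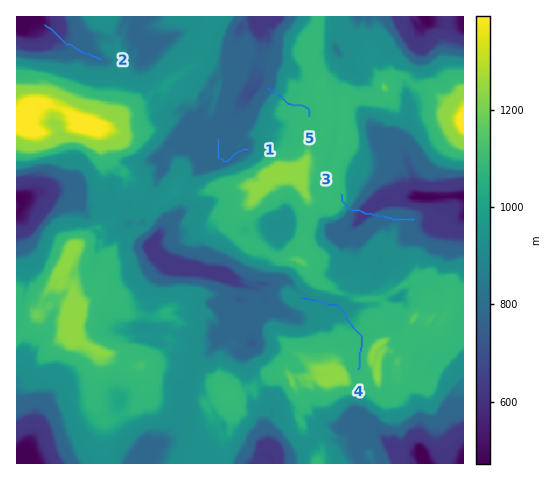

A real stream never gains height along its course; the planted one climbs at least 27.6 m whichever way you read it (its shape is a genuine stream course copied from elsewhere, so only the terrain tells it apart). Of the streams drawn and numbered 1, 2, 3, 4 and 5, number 3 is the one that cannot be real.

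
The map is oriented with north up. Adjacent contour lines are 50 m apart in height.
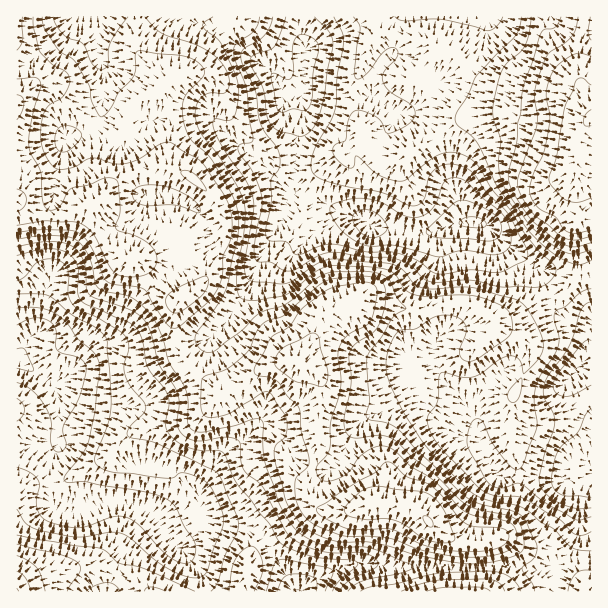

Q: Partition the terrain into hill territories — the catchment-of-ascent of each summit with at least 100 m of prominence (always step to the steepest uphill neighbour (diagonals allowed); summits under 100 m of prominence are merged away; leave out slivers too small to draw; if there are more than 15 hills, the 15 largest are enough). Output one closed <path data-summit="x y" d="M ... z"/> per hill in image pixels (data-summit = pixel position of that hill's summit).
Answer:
<path data-summit="429 522" d="M297 16l-200 1 0 36 7 18-1 37-6 20 16 16 9 4 3-2 21-24 7-2 41-6 15 1 36 36 31 25 14 15 2 4-4 6-11 27-18 30-6 20-7 15-18 28-16 16-63 13-23 0-21-6-9 5-25 24-17 11-4 0-23-18-10-5-1 82 22 1 20-3 2 3-10 20 0 24 4 16 3 6 21 6 30-16 17 0 21 8 12 13 10 15 26 30 8 13 2 13 96 0 20-15 15-7 19-6 101 4 63-2 16 5 20-5 4 4-3 22 36 0-1-265-6-5-21-6-5-5-20-41-17-16-15-8-21-22-17-2-43 12-18 0-14-5-18-1-11-9-4-16 2-23-1-15 17-16 4-11 12-16 3-9-2-4-21-12-44 1-27-4 3-46-6-15z"/><path data-summit="17 105" d="M96 16l-80 1 0 343 11 6 23 18 13-5 33-30 9-5 21 6 23 0 63-13 16-16 18-28 7-15 6-20 18-30 11-27 4-6-2-4-14-15-31-25-36-36-15-1-41 6-7 2-21 24-3 2-9-4-16-16 6-20 1-37-7-18 1-35z"/><path data-summit="591 117" d="M591 16l-293 1 2 16 6 15-3 46 27 4 44-1 21 12 2 4-3 9-12 16-4 11-17 16 1 15-2 23 4 16 7 7 22 3 14 5 18 0 43-12 17 2 21 22 15 8 17 16 20 41 5 5 21 6 7 8z"/><path data-summit="17 591" d="M57 440l-41 4 0 147 187 1-1-13-8-13-26-30-10-15-12-13-21-8-17 0-24 14-10 2-19-9-5-19 0-24 10-20z"/><path data-summit="471 591" d="M378 564l-24 0-19 6-23 12-11 9 253 1 4-19-4-7-20 5-16-5-63 2-65-2z"/>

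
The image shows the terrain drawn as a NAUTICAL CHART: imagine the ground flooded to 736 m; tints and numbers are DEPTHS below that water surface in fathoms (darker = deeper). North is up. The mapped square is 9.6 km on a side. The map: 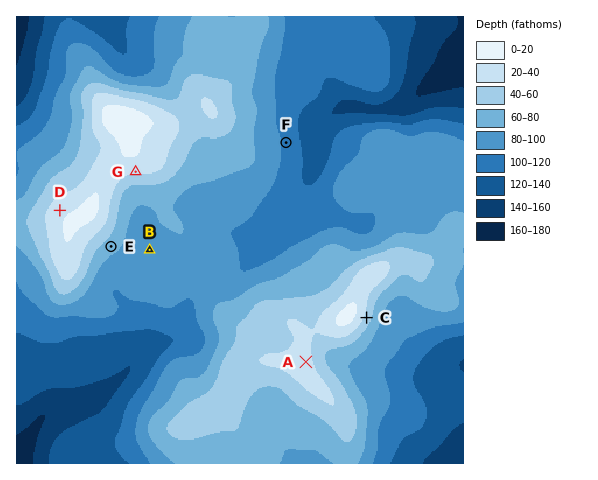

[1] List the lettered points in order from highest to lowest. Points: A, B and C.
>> A C B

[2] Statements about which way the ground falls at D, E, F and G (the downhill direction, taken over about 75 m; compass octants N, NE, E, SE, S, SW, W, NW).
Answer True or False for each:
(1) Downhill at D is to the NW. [True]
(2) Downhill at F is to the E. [True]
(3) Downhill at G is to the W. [False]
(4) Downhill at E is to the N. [False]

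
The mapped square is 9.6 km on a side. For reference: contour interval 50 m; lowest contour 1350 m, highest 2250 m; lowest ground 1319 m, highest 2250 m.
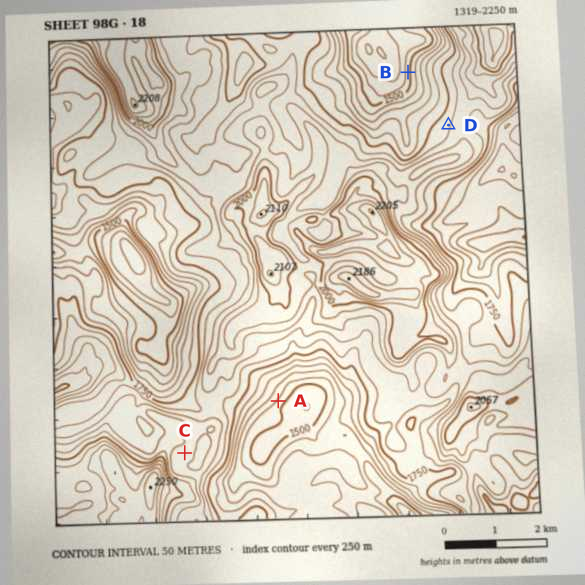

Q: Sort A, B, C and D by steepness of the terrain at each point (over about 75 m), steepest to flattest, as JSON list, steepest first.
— ["B", "A", "D", "C"]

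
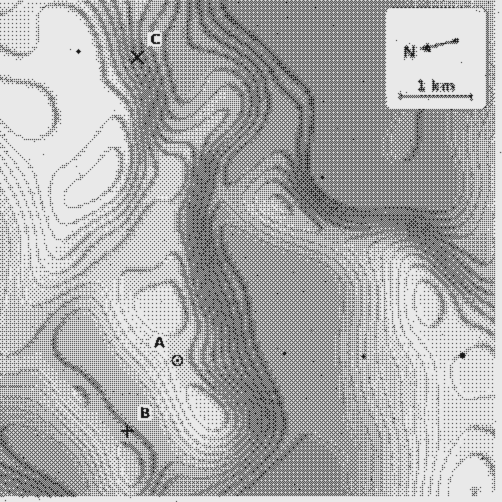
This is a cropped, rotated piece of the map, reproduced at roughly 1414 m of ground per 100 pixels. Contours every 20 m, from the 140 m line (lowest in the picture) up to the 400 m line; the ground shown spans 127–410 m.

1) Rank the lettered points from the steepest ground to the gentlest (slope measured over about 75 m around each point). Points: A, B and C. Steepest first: C B A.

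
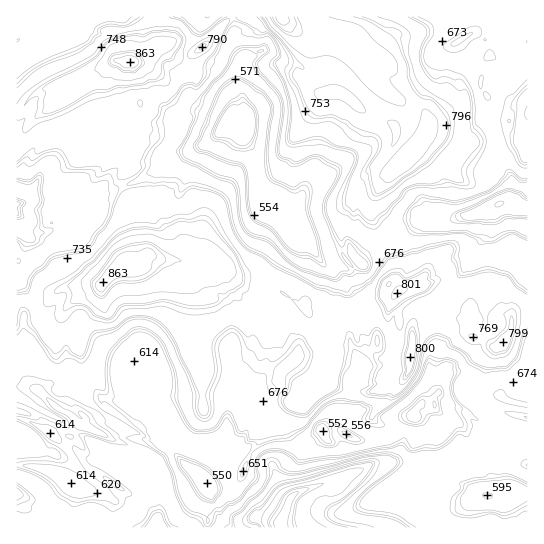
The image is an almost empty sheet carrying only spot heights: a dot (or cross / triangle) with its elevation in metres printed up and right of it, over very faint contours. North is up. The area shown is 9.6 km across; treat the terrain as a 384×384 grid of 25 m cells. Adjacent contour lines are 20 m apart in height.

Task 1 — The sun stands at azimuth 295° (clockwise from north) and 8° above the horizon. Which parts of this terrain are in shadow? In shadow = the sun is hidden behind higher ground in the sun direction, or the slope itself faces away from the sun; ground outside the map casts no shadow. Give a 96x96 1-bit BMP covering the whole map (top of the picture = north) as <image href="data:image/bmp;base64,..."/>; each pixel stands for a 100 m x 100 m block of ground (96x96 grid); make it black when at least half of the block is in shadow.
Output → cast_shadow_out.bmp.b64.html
<image width="96" height="96" href="data:image/bmp;base64,Qk2+BAAAAAAAAD4AAAAoAAAAYAAAAGAAAAABAAEAAAAAAIAEAAATCwAAEwsAAAIAAAAAAAAA////AAAAAAAAAAAOEAgeAAAAAAAAAAAcEAAeGAAAAAAAAAAYAAAffAAAAAAAAAABwAAff/wAcAAAAAADgAAPv/8AeAAAAAADkAAPj/8AfAABgAAH8AAHw/+APgABAAAH8AAB4f/AHwAAAAAH8AAAAP/AH/AAAAAH4DgAAH/AA/gAAAAHwBgAAH/gAABgAAAPgBhAADvAAAH8wAAPABgIAAGAAAEAgAAOAAAAAAAAAAAAAAAAAAQAAABAAAAAAAAAAAfgAABAAAAGAADAAA//8AAAAAAMAAGAP6Af9wAAAAAAAAAAP4AP/gAAAAAAYAAAB4AD/h5gAAAAQAAAH4AD/x/4AAAAAAAAHwAH/5//AAACAAAADgAB/8f/AAAEAQAADgAA/4P/wAAAAyAAHgAAfx//wAAAA/AAHwAAPwH/wAAAAPAADwAADwB/wAAAAPAADwAADwB/4AAAAPAADwAADwB/4AAAAPAABwAAD4A/4P8AAPgABwDAB4A/4D8Az/gABwBwB4A/4A8Az/wADwB4B4A/wD8Ax/4ADwA4BwA/gB8AB7/gD4AcBvA/gA8AB//gB8AIBrg/Ag/AA//AB8AAAjAyAAfAAP/AAYAAABAQAAfAAD/AAAAAAAAAAAfAAH+AAAAAAAOAAAfAYD8AHAAAAAPgAAaAOB/4P4AAAAPwAAAAAHj4B4AAAAH+AAAAAPgAB/AAAAB/gAAAAPwAAfgAAAAPgAAAAH/gAHwAAAAHAAYAAB/4ADgAAAAHAAwAAAD4ADgAAACGMAAAAAB8ADgAAAAAOAAAAAA4AHEYAQAAOAAAAAAAAHAwAgAAeAAAAAAAAOBgAgAAeAAAAAAAANjwBgAAMACAAAAAAbBwBgAAAAAAAAAAA35gBAAAAAAAAAAABv/gAABgAAAAAAAABP/AABx4AAAAAAAAAP+AAB/8OAAAAAAAAf+AAR///+AAAAAAAf+AAQ////4AAAAAAf8AAAf///8AAAAAAX4AAAf///8AAAAAAH4AAA//h/4AAAACAH4OAAf/xPw4AAQAAFwOAAP/3j64AYfAABwAAAD/HD0YDMPAADgAAAB/HhgQHEHgADAHgAA/nwD8AAHgAAAPwAAPnwHvAAHzwgADgAAHz4BvAADz/wAAAAAD58AgAADz/+APhAAB88AAAAD5//APwAAA8YAAAAB5//ABgAAA+QAAAAAw//gAAAAA9wAAAAB4//gAAAAAdwAPgAB8f/gAcAAA54AH8AA8f/gAIAAAx4AB/AA///wAAAABh4AAfwI///wAAAAABwAAH4AP//wAAAAABwAAB/0H//wAAAAQDgAAAn////gAAAA4DgAAAAP/v/AAAAB4CgAAAAH+P/AAAAB+AgAAAA/+P/gAAAB+AAAAAAP+H/gAAAB+AAAAAAGfn/gAAAB+AAAAAAEHv/gAAAD+AQAAAAAHv/4AAADfgAAAAAAD3/4AAAHf4AAAAAADg+AAAACP8AEAAAADA+MEAAAPOAAAAAAAweAGAAAODAAAAAABgcAOAAAAAAAAAAAAAAAMAAAAAAA="/>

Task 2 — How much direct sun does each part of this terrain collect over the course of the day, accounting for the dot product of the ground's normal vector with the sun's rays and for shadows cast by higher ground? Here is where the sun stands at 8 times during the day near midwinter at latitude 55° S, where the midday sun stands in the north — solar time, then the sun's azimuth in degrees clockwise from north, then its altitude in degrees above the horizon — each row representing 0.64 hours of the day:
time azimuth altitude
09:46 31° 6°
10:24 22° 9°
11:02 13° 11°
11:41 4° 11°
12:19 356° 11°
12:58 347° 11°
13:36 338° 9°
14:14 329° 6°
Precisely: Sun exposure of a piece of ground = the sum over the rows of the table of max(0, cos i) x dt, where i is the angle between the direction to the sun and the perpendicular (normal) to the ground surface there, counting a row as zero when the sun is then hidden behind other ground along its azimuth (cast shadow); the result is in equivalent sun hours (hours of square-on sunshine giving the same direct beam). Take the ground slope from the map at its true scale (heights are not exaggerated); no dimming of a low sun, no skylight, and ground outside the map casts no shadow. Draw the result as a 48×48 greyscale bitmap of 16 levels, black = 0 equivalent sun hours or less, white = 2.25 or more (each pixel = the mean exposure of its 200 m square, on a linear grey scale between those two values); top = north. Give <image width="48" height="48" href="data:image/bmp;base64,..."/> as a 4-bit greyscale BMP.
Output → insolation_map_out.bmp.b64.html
<image width="48" height="48" href="data:image/bmp;base64,Qk32BAAAAAAAAHYAAAAoAAAAMAAAADAAAAABAAQAAAAAAIAEAAATCwAAEwsAABAAAAAAAAAAAAAAABEREQAiIiIAMzMzAERERABVVVUAZmZmAHd3dwCIiIgAmZmZAKqqqgC7u7sAzMzMAN3d3QDu7u4A////AGZlZlZmaKemipdUJWZlbNuHi8dmZ4doh5dmZ2aJZpxpyavMyKVFUja7uGZmer3sy5ZWvO2WhmZpa8ncy5YTUgEUVWVVVFZ2aBNqhmVFNWZ3l1Zbq820JVEANVVVUhETMkfJVTIyVlV3kxRTmZ//1lURA1VVVBAAAZgyIzI1VVaYEDVlVbvf//tzQVVmVVUzSBARRFVWZmlxFFVYipvN7///vGZmVWVVU1Vrl1V5ecpUVVVDFoZVinre/c3ulmZlVWa3Va2ERXVVIBQxIRADMmM1VnVWmoZmZpkwF2IlmmVTERIjVUIAABMxNHllWGZmZzMXoyN6plVSQTE1VUEAACMzASJoQ0RnZVWlEBeZZlVDVmRWVUNTAAABAAEzQjZndnlSJFM2ZlVVRVVVVWpmMBRCEQETRFVkNEMkVlRlVVVENDVVVWd2VUVoVREyVlQyRDI0VVVVRFQzNUVVRFfIZTVodUEiJkEAJFVCISVDREQiVmZlRCRoZUVUVVMQARIgFFUhEiQxIiEkZmVUQjJDVVMnhXQiEDURJFMkNUAAAAAVVTIzNDMDVlIjRWYQFCSoMyFFVUAAAAAlVUEDNVQ1ZlIxNWlTRXd6UkRVRCABAAFEM0RFVVVVZlVUM1ZVVmVUZRRVQAJBAAAAAARVVVVVZVVVIRNFZlZoppZTVEETIyEjRDEkVVVmabtlNBAlZnZmZ6hoZVMgADVVVUMTVWZr7JnYdmQkVmZWjGp2jHtjIgJVVVVWVnrt7tuszNyHWtqctnfHZsmmZVEjVmV4aN3aplaYuGemZ3q4Zmds7JupZliYdman25zcZUUUntuGVWZlZbyWZ7m77dp2ZmqcistlRCAlVmnO12nHZnVnZmqNuZpmZomb27ZUMzNEVXvN3dqM7YZEZmamm7rbuqaIzGVTQ1MQNXVFZ4m6iHVVVVV2ZmZ5mnZ3dVVUVDEjEiEiEAAWmjV2VVVoZVZ4ZmlmVVRGZ1NDEBAAAAAAESJFVVVXqHd6rOl1VCAEWoZSEAAAESIAAQBFUzIiJ724mJ2mUxMiRohUUgAhAlVREDM1MAEUU0ZmjbeIVEISIUllZTEkVVVUEhEBJERUREVquL3GVSAQARJqZmUSVCNVQkMhNVVVVSRTanaaZlMBEAFGdmVRNUJVJFRVVVVVVlRTInllZmQhAkMQRWZVJXhlVVREVVVVVVZVMiM0VmdUIhEjVWZlVXhldUUQFFVVVkNFUyEzNWZREBRVZlZmhVVlVmRkECRFVUIUMyEBIkRCRFVmVVZ7hmZ2VnZVVBABADQhESEQERM1VVZlVWrYZ4dWmbi5ZVMhAAFCAQAAESImZmZVZnl6qZZVapt62mVBATNVVDEjIiV3ZVVVVWaqqWRmVmnbithCRFMUUzMkVFVEVVVVVoeGZmaGZVZpzZue22UjURQQEzFFVVVVZoVGmXVFZnVWZ7nbiGZkfEIyAAE1VVVmaGUlJZdVVUVlVWqb/d7qzaIhAAE2ZVZnuXZlUiVWZVVWZla7y2atd6wiMSWGZmnNmI2mZURVZg=="/>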